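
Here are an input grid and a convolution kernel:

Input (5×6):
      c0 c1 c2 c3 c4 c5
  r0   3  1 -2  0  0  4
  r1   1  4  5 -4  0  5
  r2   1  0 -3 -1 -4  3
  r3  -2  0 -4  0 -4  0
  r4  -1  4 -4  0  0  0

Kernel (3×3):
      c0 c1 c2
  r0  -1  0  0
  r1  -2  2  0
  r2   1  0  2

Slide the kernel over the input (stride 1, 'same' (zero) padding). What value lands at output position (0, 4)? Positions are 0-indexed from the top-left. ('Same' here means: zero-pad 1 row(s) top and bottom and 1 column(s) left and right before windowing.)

The receptive field on the zero-padded input at this output position is [0 0 0 / 0 0 4 / -4 0 5]. Elementwise product with the kernel and sum: 0·-1 + 0·-2 + 0·2 + -4·1 + 5·2.

6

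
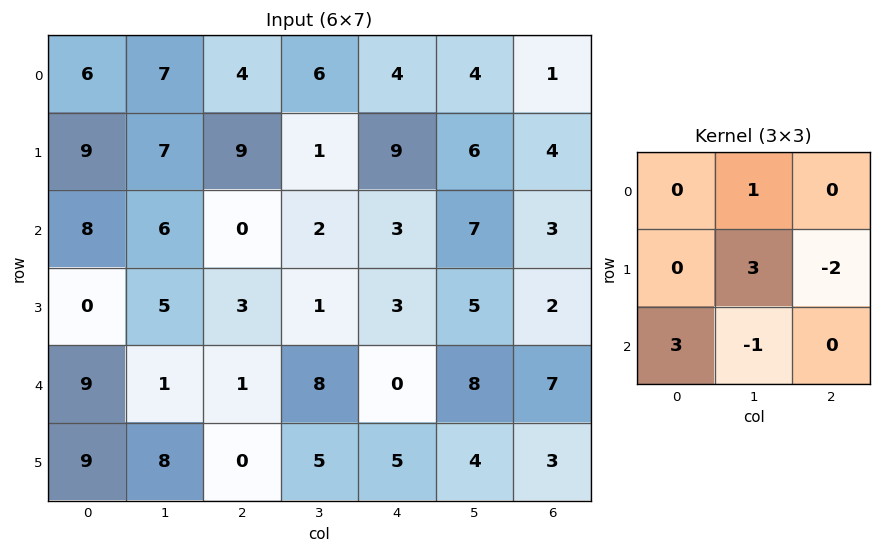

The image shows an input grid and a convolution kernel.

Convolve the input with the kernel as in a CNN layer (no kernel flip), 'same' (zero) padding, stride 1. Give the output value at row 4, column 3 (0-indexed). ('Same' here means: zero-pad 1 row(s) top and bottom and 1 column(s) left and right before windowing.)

The receptive field on the zero-padded input at this output position is [3 1 3 / 1 8 0 / 0 5 5]. Elementwise product with the kernel and sum: 1·1 + 8·3 + 0·-2 + 0·3 + 5·-1.

20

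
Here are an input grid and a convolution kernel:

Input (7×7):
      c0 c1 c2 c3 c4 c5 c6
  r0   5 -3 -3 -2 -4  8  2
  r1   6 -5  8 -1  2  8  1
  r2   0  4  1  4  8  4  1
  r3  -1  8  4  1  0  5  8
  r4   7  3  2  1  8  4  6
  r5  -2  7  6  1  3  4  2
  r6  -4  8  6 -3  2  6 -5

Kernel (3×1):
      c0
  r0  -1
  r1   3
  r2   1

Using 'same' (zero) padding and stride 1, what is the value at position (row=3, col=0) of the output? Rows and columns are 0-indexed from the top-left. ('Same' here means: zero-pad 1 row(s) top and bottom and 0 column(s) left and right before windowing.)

The receptive field on the zero-padded input at this output position is [0 / -1 / 7]. Elementwise product with the kernel and sum: 0·-1 + -1·3 + 7·1.

4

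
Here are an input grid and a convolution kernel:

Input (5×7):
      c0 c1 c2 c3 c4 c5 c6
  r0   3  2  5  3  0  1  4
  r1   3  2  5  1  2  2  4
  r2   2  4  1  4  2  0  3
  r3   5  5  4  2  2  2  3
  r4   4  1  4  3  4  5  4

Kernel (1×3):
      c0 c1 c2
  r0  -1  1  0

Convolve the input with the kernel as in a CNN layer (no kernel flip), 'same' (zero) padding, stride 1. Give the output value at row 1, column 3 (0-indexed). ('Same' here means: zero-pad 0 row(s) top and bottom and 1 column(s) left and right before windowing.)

-4

The receptive field on the zero-padded input at this output position is [5 1 2]. Elementwise product with the kernel and sum: 5·-1 + 1·1.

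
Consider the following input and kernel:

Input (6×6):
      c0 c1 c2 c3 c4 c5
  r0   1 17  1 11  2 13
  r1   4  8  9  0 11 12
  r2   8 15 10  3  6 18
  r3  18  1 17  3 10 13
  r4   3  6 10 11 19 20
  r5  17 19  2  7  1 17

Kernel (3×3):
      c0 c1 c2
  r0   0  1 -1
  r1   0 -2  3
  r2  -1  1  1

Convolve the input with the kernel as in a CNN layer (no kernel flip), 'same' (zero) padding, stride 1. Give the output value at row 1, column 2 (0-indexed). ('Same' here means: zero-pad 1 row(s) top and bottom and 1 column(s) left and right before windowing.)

-30

The receptive field on the zero-padded input at this output position is [17 1 11 / 8 9 0 / 15 10 3]. Elementwise product with the kernel and sum: 1·1 + 11·-1 + 9·-2 + 0·3 + 15·-1 + 10·1 + 3·1.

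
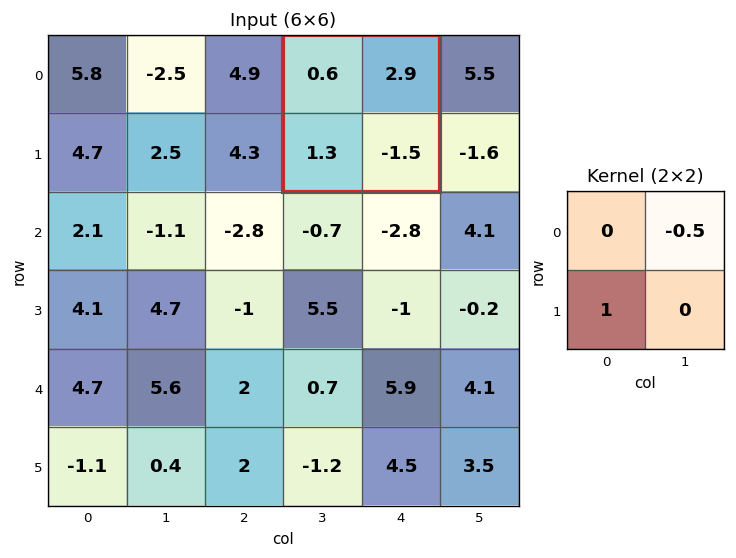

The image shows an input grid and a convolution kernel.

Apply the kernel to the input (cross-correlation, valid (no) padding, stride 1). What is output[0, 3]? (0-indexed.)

The receptive field on the input at this output position is [0.6 2.9 / 1.3 -1.5]. Elementwise product with the kernel and sum: 2.9·-0.5 + 1.3·1.

-0.15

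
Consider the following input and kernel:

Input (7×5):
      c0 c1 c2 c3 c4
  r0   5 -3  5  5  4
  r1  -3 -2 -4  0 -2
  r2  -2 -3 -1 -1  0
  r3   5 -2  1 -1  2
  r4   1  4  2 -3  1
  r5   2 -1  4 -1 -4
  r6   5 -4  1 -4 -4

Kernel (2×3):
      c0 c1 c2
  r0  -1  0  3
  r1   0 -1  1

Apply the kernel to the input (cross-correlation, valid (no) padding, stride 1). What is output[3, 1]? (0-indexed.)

-6

The receptive field on the input at this output position is [-2 1 -1 / 4 2 -3]. Elementwise product with the kernel and sum: -2·-1 + -1·3 + 2·-1 + -3·1.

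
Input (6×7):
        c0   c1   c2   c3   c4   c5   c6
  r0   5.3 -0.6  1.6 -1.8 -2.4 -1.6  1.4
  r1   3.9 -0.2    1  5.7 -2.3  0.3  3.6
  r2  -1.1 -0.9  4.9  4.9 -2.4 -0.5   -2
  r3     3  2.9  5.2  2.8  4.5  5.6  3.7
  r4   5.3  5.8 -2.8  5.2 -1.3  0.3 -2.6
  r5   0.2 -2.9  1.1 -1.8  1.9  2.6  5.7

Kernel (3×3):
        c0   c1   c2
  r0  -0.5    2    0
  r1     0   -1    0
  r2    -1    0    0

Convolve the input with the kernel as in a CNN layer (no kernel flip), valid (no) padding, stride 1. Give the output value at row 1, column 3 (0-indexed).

The receptive field on the input at this output position is [5.7 -2.3 0.3 / 4.9 -2.4 -0.5 / 2.8 4.5 5.6]. Elementwise product with the kernel and sum: 5.7·-0.5 + -2.3·2 + -2.4·-1 + 2.8·-1.

-7.85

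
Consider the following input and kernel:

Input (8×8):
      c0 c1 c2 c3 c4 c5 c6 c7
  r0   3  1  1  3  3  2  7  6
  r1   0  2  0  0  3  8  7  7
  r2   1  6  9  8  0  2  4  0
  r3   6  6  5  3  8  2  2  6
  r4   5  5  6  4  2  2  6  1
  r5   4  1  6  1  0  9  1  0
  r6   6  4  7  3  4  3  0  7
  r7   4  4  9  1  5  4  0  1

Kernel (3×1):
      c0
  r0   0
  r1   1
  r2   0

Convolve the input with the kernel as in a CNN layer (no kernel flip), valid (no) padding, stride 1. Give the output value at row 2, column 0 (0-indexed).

6

The receptive field on the input at this output position is [1 / 6 / 5]. Elementwise product with the kernel and sum: 6·1.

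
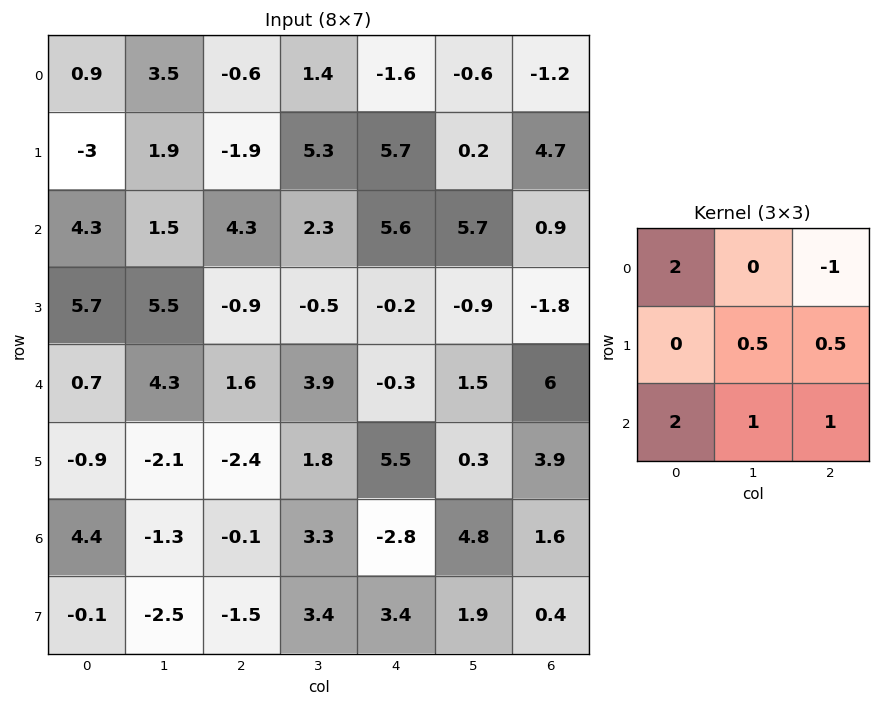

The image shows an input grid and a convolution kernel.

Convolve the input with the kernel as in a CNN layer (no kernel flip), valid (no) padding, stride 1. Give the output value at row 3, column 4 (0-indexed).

20.35

The receptive field on the input at this output position is [-0.2 -0.9 -1.8 / -0.3 1.5 6 / 5.5 0.3 3.9]. Elementwise product with the kernel and sum: -0.2·2 + -1.8·-1 + 1.5·0.5 + 6·0.5 + 5.5·2 + 0.3·1 + 3.9·1.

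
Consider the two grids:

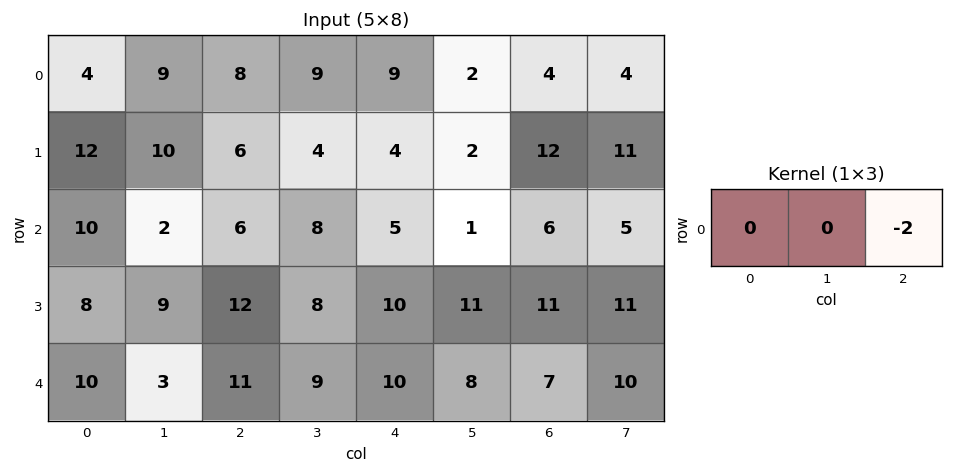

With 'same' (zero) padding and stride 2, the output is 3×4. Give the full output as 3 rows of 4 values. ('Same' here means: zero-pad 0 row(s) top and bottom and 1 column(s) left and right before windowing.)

-18 -18 -4 -8
-4 -16 -2 -10
-6 -18 -16 -20

Output[0,0]: The receptive field on the zero-padded input at this output position is [0 4 9]. Elementwise product with the kernel and sum: 9·-2.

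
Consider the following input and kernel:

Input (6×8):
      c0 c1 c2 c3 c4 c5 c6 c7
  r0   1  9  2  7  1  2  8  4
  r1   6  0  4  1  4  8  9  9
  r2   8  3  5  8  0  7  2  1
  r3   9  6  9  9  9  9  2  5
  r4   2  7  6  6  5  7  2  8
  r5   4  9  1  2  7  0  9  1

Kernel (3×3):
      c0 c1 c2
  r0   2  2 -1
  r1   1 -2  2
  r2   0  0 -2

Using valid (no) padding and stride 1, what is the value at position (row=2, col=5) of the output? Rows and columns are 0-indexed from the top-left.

16

The receptive field on the input at this output position is [7 2 1 / 9 2 5 / 7 2 8]. Elementwise product with the kernel and sum: 7·2 + 2·2 + 1·-1 + 9·1 + 2·-2 + 5·2 + 8·-2.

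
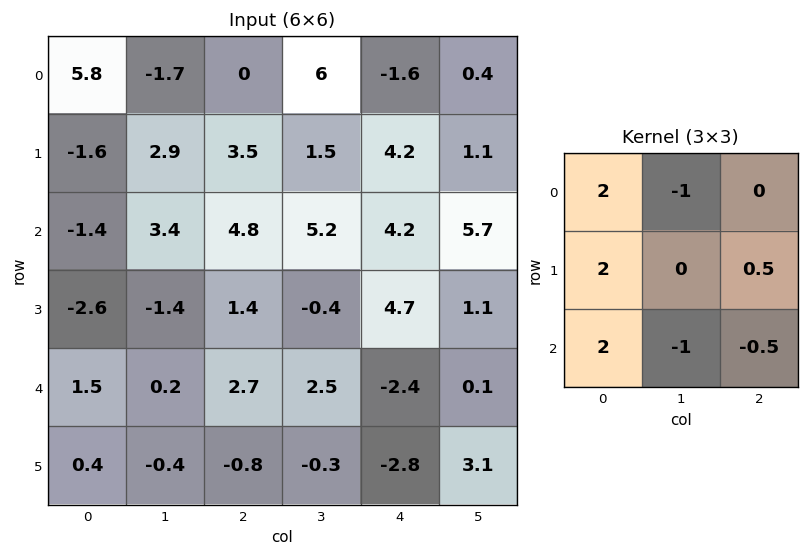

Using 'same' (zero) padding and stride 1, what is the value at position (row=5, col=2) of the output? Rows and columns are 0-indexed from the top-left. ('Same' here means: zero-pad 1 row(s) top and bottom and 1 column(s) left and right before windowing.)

-3.25

The receptive field on the zero-padded input at this output position is [0.2 2.7 2.5 / -0.4 -0.8 -0.3 / 0 0 0]. Elementwise product with the kernel and sum: 0.2·2 + 2.7·-1 + -0.4·2 + -0.3·0.5 + 0·2 + 0·-1 + 0·-0.5.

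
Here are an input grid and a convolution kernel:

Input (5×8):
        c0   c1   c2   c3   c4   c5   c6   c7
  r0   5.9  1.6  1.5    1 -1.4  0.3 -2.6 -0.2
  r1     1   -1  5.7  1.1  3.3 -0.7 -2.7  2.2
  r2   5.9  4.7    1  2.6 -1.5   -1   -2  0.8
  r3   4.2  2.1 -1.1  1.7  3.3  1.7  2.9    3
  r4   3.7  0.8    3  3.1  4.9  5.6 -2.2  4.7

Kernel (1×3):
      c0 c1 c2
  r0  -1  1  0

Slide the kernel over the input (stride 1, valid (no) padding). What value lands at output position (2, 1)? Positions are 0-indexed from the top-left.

-3.7

The receptive field on the input at this output position is [4.7 1 2.6]. Elementwise product with the kernel and sum: 4.7·-1 + 1·1.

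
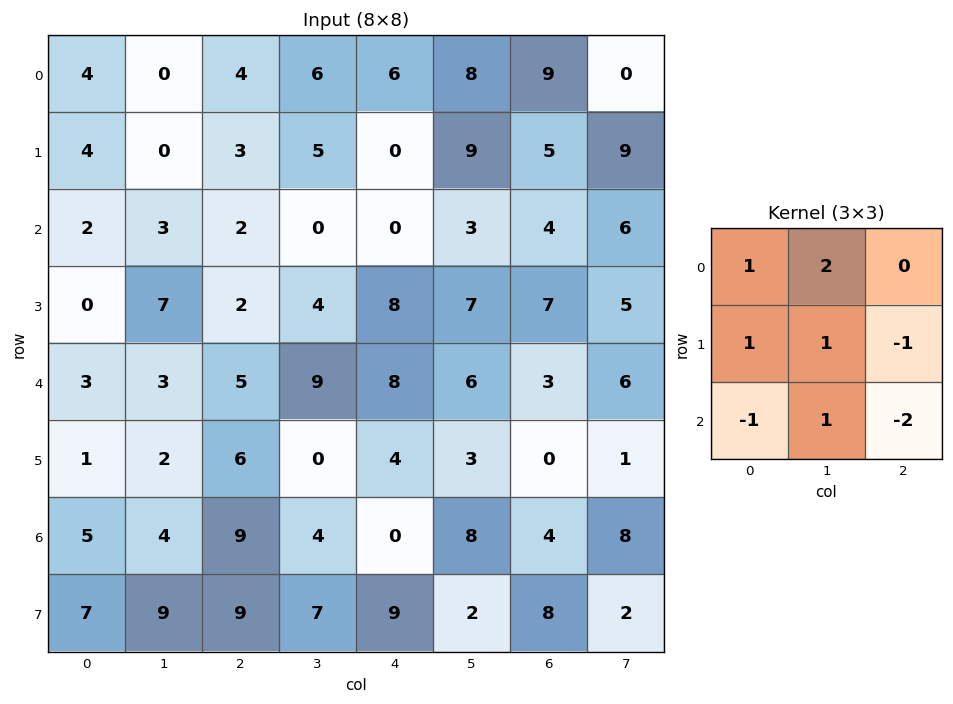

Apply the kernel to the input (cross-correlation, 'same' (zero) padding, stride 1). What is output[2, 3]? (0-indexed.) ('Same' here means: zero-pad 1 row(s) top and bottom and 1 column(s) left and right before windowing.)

1

The receptive field on the zero-padded input at this output position is [3 5 0 / 2 0 0 / 2 4 8]. Elementwise product with the kernel and sum: 3·1 + 5·2 + 2·1 + 0·1 + 0·-1 + 2·-1 + 4·1 + 8·-2.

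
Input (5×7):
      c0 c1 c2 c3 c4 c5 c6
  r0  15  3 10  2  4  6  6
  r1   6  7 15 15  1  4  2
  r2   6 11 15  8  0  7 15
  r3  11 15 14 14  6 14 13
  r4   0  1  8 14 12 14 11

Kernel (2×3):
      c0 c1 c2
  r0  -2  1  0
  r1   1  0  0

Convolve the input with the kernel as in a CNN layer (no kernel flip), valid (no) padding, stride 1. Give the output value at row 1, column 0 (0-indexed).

1

The receptive field on the input at this output position is [6 7 15 / 6 11 15]. Elementwise product with the kernel and sum: 6·-2 + 7·1 + 6·1.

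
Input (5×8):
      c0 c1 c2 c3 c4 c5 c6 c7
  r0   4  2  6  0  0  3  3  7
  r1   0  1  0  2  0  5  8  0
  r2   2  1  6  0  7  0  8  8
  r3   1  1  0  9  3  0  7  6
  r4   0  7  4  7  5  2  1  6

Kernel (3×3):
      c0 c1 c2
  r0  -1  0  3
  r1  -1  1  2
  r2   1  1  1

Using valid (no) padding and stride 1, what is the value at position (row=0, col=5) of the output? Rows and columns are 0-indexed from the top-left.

37

The receptive field on the input at this output position is [3 3 7 / 5 8 0 / 0 8 8]. Elementwise product with the kernel and sum: 3·-1 + 7·3 + 5·-1 + 8·1 + 0·2 + 0·1 + 8·1 + 8·1.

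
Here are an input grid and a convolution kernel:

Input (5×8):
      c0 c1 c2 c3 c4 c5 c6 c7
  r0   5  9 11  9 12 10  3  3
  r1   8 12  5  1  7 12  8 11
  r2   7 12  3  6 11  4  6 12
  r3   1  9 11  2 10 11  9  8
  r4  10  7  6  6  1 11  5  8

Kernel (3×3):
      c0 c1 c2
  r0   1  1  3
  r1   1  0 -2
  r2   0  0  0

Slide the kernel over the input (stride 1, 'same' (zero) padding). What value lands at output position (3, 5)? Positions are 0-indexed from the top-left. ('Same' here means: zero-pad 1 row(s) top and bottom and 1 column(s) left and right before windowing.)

25

The receptive field on the zero-padded input at this output position is [11 4 6 / 10 11 9 / 1 11 5]. Elementwise product with the kernel and sum: 11·1 + 4·1 + 6·3 + 10·1 + 9·-2.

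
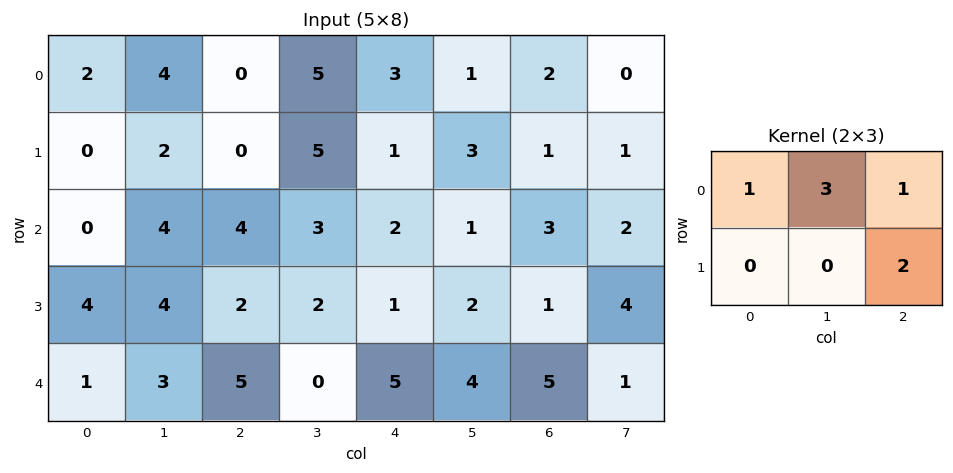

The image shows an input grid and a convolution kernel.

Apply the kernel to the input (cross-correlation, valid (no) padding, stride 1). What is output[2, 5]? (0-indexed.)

The receptive field on the input at this output position is [1 3 2 / 2 1 4]. Elementwise product with the kernel and sum: 1·1 + 3·3 + 2·1 + 4·2.

20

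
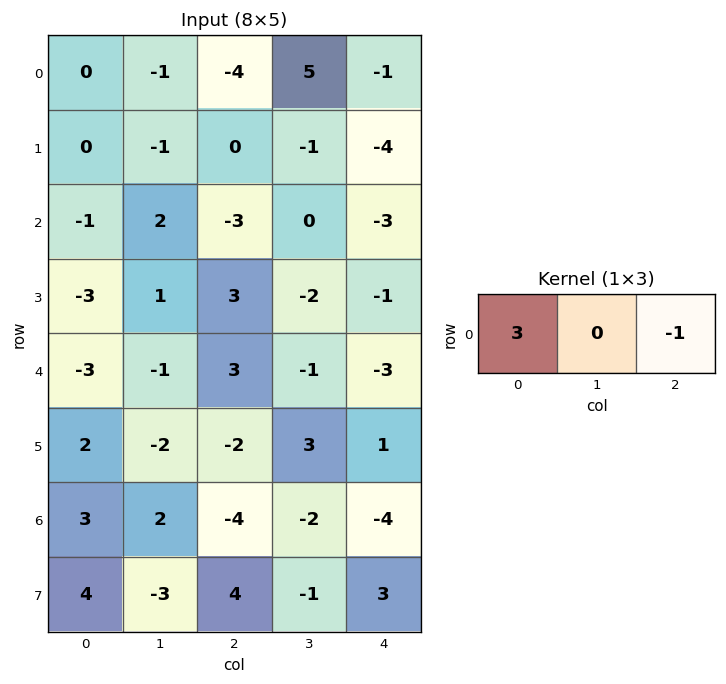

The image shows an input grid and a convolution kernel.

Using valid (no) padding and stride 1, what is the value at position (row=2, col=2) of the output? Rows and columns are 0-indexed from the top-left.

The receptive field on the input at this output position is [-3 0 -3]. Elementwise product with the kernel and sum: -3·3 + -3·-1.

-6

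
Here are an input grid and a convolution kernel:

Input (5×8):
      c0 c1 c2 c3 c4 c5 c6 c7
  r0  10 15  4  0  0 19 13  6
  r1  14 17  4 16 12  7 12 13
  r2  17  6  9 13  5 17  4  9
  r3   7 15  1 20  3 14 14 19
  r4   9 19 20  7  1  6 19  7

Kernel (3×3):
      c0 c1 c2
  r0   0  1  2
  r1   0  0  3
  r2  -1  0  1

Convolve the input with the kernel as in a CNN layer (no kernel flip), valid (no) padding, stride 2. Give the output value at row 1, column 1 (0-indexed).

The receptive field on the input at this output position is [9 13 5 / 1 20 3 / 20 7 1]. Elementwise product with the kernel and sum: 13·1 + 5·2 + 3·3 + 20·-1 + 1·1.

13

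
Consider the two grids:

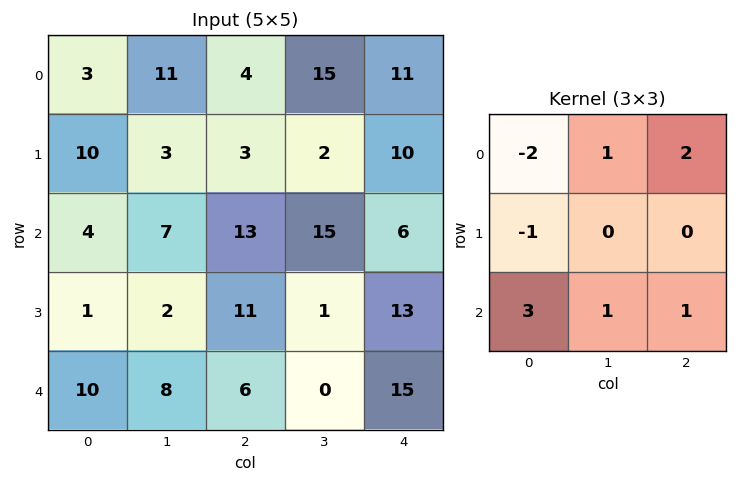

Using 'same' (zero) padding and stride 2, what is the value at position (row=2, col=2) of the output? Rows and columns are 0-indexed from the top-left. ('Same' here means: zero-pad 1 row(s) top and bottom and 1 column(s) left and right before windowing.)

The receptive field on the zero-padded input at this output position is [1 13 0 / 0 15 0 / 0 0 0]. Elementwise product with the kernel and sum: 1·-2 + 13·1 + 0·2 + 0·-1 + 0·3 + 0·1 + 0·1.

11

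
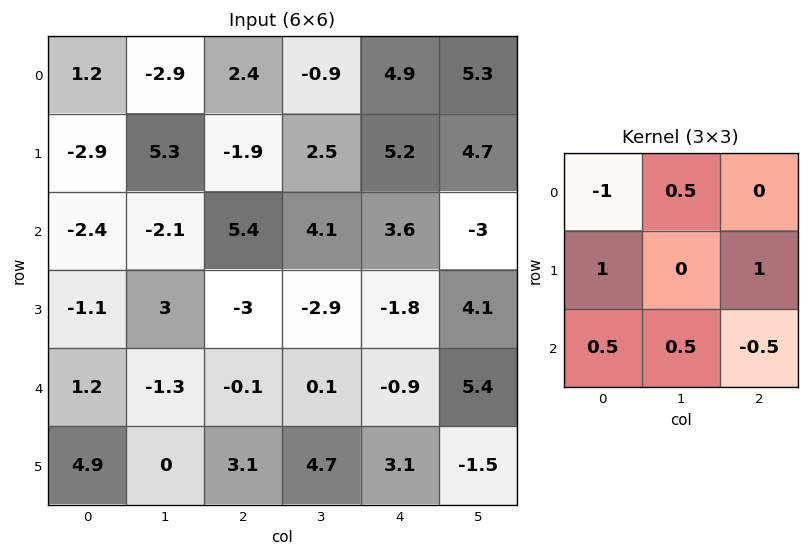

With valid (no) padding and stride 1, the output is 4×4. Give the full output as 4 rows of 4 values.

-12.4 11.5 3.4 15.9
11 -2.8 10.1 -3.2
-2.75 4.15 -7.7 -4.2
4.6 -6.5 2.9 12.15

Output[0,0]: The receptive field on the input at this output position is [1.2 -2.9 2.4 / -2.9 5.3 -1.9 / -2.4 -2.1 5.4]. Elementwise product with the kernel and sum: 1.2·-1 + -2.9·0.5 + -2.9·1 + -1.9·1 + -2.4·0.5 + -2.1·0.5 + 5.4·-0.5.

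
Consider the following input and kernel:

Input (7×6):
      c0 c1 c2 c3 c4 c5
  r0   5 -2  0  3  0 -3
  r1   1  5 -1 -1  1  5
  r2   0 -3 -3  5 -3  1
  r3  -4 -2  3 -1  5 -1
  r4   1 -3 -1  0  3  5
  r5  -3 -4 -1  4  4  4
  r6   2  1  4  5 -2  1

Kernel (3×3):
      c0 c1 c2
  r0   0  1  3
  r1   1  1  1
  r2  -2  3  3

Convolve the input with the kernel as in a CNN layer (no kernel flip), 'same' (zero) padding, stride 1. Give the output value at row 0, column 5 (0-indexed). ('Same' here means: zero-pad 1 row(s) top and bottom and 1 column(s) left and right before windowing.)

10

The receptive field on the zero-padded input at this output position is [0 0 0 / 0 -3 0 / 1 5 0]. Elementwise product with the kernel and sum: 0·1 + 0·3 + 0·1 + -3·1 + 0·1 + 1·-2 + 5·3 + 0·3.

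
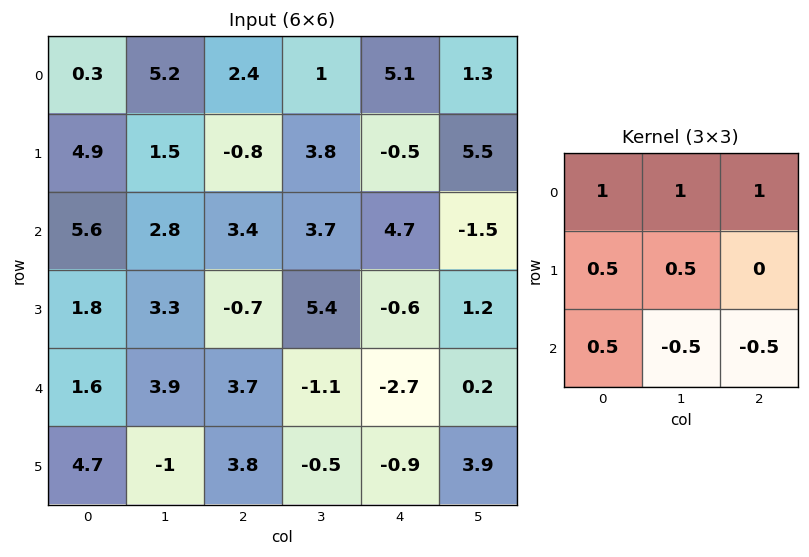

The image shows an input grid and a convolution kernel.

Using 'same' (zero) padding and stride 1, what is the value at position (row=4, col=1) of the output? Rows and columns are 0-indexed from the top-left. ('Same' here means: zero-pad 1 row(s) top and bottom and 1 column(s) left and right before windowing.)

The receptive field on the zero-padded input at this output position is [1.8 3.3 -0.7 / 1.6 3.9 3.7 / 4.7 -1 3.8]. Elementwise product with the kernel and sum: 1.8·1 + 3.3·1 + -0.7·1 + 1.6·0.5 + 3.9·0.5 + 4.7·0.5 + -1·-0.5 + 3.8·-0.5.

8.1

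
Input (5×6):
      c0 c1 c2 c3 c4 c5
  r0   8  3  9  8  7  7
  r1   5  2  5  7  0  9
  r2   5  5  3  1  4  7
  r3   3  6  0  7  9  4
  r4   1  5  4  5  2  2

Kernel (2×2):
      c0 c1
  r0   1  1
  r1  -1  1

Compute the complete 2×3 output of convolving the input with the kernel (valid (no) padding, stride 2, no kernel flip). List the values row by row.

8 19 23
13 11 6

Output[0,0]: The receptive field on the input at this output position is [8 3 / 5 2]. Elementwise product with the kernel and sum: 8·1 + 3·1 + 5·-1 + 2·1.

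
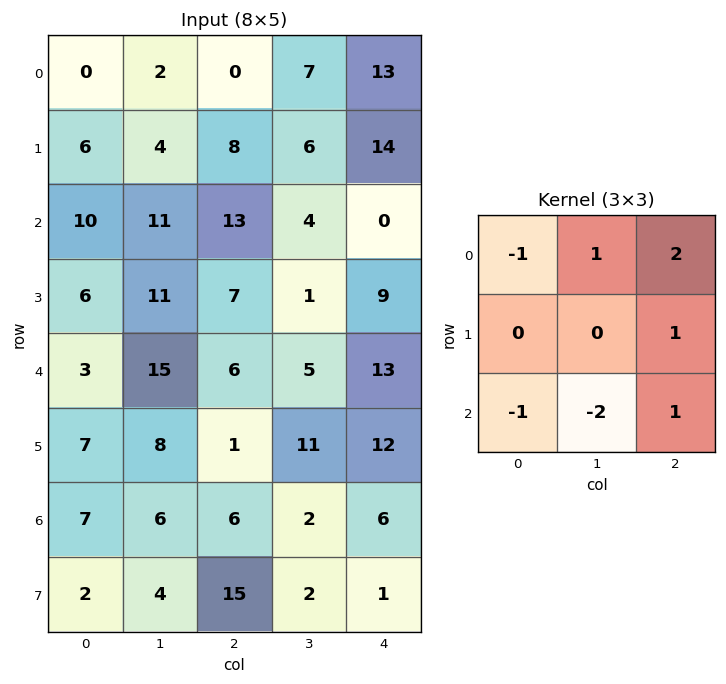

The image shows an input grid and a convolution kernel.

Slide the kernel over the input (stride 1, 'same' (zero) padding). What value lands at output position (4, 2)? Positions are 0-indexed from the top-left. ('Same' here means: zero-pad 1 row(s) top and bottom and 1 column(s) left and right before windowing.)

4

The receptive field on the zero-padded input at this output position is [11 7 1 / 15 6 5 / 8 1 11]. Elementwise product with the kernel and sum: 11·-1 + 7·1 + 1·2 + 5·1 + 8·-1 + 1·-2 + 11·1.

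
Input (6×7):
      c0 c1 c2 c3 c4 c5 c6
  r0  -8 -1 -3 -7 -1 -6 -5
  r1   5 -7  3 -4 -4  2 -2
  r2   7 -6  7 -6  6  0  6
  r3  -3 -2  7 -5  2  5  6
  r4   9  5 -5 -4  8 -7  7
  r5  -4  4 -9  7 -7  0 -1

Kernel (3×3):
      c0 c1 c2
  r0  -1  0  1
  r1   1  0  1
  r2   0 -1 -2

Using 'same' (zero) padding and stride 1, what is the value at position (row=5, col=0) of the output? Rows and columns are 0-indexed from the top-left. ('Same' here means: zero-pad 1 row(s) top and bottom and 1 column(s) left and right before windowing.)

The receptive field on the zero-padded input at this output position is [0 9 5 / 0 -4 4 / 0 0 0]. Elementwise product with the kernel and sum: 0·-1 + 5·1 + 0·1 + 4·1 + 0·-1 + 0·-2.

9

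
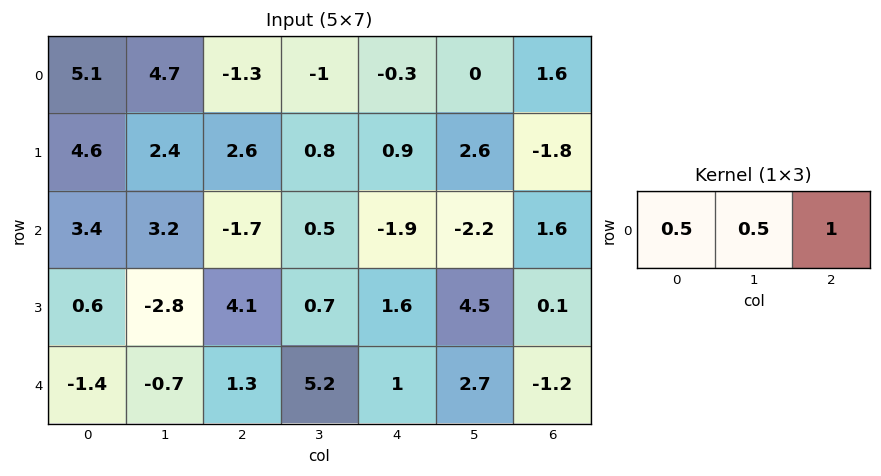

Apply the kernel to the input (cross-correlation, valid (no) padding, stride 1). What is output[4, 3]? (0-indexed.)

5.8

The receptive field on the input at this output position is [5.2 1 2.7]. Elementwise product with the kernel and sum: 5.2·0.5 + 1·0.5 + 2.7·1.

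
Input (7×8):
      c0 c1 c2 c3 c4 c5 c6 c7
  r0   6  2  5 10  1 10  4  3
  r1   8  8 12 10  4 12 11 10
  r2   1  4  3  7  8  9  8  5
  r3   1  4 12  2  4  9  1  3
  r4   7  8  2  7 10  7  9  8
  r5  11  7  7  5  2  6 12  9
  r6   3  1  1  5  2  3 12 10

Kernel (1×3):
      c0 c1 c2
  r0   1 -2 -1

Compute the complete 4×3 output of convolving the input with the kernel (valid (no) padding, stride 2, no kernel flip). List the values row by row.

-3 -16 -23
-10 -19 -18
-11 -22 -13
0 -11 -16

Output[0,0]: The receptive field on the input at this output position is [6 2 5]. Elementwise product with the kernel and sum: 6·1 + 2·-2 + 5·-1.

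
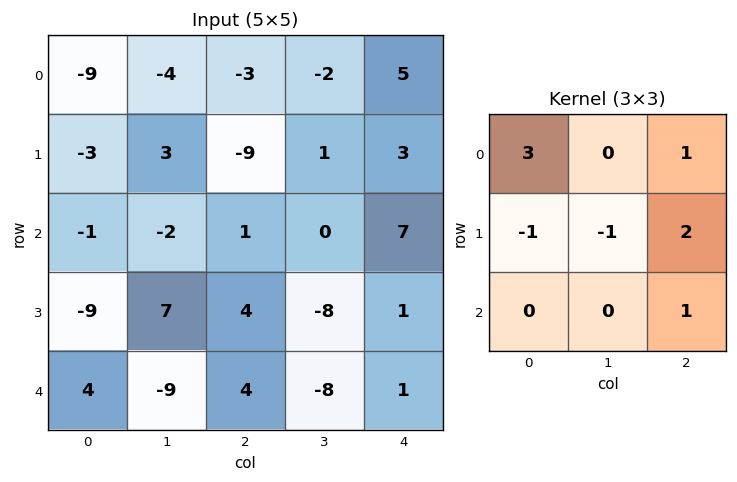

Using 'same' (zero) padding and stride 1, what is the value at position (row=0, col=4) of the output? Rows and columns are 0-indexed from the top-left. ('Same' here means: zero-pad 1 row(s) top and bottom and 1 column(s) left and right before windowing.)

-3

The receptive field on the zero-padded input at this output position is [0 0 0 / -2 5 0 / 1 3 0]. Elementwise product with the kernel and sum: 0·3 + 0·1 + -2·-1 + 5·-1 + 0·2 + 0·1.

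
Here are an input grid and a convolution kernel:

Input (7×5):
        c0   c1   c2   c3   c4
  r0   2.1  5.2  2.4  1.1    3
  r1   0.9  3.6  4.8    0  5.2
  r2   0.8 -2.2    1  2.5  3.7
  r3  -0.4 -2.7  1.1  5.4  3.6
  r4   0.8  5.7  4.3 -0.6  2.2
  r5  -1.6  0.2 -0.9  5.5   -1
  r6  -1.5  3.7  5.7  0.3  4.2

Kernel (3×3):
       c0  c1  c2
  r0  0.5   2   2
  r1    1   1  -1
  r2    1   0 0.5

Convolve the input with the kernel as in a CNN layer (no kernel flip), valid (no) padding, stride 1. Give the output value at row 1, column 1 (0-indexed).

7.7

The receptive field on the input at this output position is [3.6 4.8 0 / -2.2 1 2.5 / -2.7 1.1 5.4]. Elementwise product with the kernel and sum: 3.6·0.5 + 4.8·2 + 0·2 + -2.2·1 + 1·1 + 2.5·-1 + -2.7·1 + 5.4·0.5.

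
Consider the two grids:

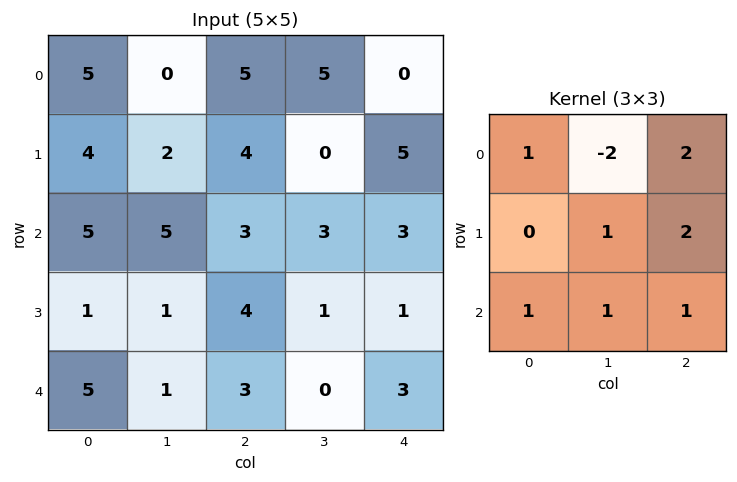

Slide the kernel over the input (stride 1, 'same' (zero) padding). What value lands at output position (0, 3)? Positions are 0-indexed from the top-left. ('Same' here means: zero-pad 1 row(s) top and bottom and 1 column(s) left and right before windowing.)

14

The receptive field on the zero-padded input at this output position is [0 0 0 / 5 5 0 / 4 0 5]. Elementwise product with the kernel and sum: 0·1 + 0·-2 + 0·2 + 5·1 + 0·2 + 4·1 + 0·1 + 5·1.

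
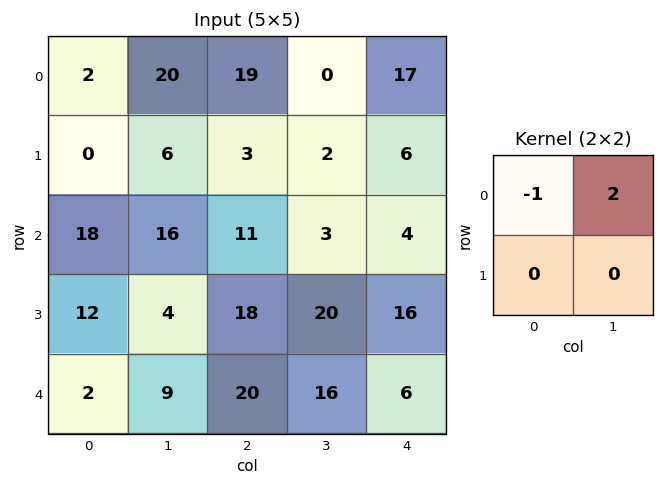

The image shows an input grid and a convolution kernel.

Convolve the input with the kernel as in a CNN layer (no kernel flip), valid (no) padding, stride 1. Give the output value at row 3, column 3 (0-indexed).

12

The receptive field on the input at this output position is [20 16 / 16 6]. Elementwise product with the kernel and sum: 20·-1 + 16·2.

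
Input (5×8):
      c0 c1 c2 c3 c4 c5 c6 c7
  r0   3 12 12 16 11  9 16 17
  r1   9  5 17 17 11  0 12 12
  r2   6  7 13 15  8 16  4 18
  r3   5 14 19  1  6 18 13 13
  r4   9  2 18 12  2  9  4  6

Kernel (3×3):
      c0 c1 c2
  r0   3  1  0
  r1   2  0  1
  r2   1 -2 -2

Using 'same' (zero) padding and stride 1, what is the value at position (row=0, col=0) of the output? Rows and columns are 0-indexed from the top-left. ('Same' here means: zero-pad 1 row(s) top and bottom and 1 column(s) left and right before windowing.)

-16

The receptive field on the zero-padded input at this output position is [0 0 0 / 0 3 12 / 0 9 5]. Elementwise product with the kernel and sum: 0·3 + 0·1 + 0·2 + 12·1 + 0·1 + 9·-2 + 5·-2.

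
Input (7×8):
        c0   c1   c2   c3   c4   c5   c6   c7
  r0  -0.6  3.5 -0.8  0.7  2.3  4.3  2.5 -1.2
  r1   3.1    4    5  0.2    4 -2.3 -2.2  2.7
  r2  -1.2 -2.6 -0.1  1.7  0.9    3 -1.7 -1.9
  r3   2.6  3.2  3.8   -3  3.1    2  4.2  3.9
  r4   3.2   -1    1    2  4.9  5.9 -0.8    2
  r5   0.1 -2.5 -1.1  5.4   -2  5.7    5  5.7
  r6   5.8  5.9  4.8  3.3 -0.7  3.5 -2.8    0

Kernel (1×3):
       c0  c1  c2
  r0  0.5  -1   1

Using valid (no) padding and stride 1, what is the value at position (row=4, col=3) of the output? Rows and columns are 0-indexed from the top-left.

2

The receptive field on the input at this output position is [2 4.9 5.9]. Elementwise product with the kernel and sum: 2·0.5 + 4.9·-1 + 5.9·1.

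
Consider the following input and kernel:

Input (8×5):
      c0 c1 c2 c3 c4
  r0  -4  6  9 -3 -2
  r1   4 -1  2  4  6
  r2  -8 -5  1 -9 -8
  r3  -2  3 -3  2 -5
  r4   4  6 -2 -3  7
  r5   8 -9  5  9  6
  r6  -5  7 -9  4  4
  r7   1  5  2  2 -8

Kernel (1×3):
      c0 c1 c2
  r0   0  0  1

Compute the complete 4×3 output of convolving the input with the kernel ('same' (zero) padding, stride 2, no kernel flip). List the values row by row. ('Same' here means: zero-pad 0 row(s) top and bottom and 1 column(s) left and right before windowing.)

Output[0,0]: The receptive field on the zero-padded input at this output position is [0 -4 6]. Elementwise product with the kernel and sum: 6·1.

6 -3 0
-5 -9 0
6 -3 0
7 4 0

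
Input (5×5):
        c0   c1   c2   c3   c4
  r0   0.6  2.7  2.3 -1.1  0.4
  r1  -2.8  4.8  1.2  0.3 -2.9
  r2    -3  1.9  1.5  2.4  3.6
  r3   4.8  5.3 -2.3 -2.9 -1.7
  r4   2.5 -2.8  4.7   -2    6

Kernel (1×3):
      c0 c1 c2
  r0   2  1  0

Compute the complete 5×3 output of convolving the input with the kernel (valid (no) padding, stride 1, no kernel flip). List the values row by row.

Output[0,0]: The receptive field on the input at this output position is [0.6 2.7 2.3]. Elementwise product with the kernel and sum: 0.6·2 + 2.7·1.

3.9 7.7 3.5
-0.8 10.8 2.7
-4.1 5.3 5.4
14.9 8.3 -7.5
2.2 -0.9 7.4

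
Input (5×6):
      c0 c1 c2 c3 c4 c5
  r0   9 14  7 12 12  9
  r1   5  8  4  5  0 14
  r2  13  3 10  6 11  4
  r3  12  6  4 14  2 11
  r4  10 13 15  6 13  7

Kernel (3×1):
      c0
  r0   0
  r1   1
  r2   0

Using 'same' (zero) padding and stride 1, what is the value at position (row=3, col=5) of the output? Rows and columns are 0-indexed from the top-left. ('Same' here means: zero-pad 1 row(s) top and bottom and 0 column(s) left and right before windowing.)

11

The receptive field on the zero-padded input at this output position is [4 / 11 / 7]. Elementwise product with the kernel and sum: 11·1.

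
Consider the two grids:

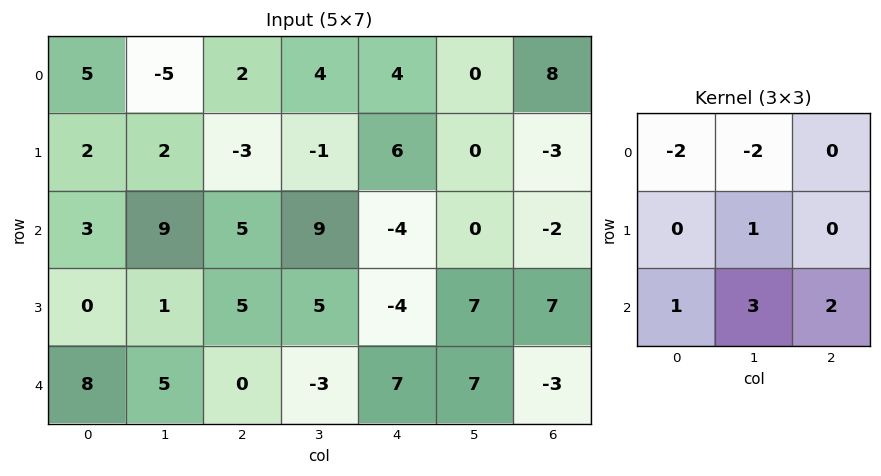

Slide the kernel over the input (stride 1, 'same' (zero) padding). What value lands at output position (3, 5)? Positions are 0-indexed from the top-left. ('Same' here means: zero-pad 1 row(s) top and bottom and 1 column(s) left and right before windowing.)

The receptive field on the zero-padded input at this output position is [-4 0 -2 / -4 7 7 / 7 7 -3]. Elementwise product with the kernel and sum: -4·-2 + 0·-2 + 7·1 + 7·1 + 7·3 + -3·2.

37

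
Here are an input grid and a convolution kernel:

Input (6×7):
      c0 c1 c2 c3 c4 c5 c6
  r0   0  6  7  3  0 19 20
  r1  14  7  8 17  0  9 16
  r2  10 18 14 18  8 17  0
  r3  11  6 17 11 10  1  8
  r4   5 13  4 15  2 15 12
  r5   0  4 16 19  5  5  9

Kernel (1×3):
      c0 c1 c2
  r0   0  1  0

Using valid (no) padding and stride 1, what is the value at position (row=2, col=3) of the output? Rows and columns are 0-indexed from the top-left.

The receptive field on the input at this output position is [18 8 17]. Elementwise product with the kernel and sum: 8·1.

8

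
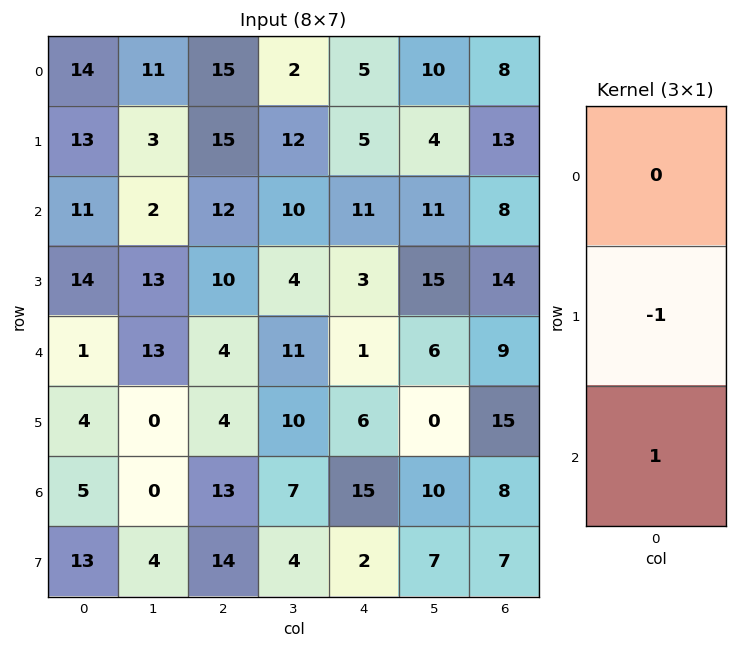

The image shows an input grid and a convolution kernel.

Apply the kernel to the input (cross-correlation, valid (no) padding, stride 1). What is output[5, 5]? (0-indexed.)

The receptive field on the input at this output position is [0 / 10 / 7]. Elementwise product with the kernel and sum: 10·-1 + 7·1.

-3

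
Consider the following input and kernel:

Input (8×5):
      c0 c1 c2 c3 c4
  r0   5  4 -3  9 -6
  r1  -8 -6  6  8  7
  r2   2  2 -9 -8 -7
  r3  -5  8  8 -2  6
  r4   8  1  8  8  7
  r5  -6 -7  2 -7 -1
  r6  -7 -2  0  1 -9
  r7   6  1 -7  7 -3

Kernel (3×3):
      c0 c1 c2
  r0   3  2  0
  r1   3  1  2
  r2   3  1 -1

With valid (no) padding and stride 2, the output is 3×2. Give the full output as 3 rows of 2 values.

Output[0,0]: The receptive field on the input at this output position is [5 4 -3 / -8 -6 6 / 2 2 -9]. Elementwise product with the kernel and sum: 5·3 + 4·2 + -8·3 + -6·1 + 6·2 + 2·3 + 2·1 + -9·-1.
Output[0,1]: The receptive field on the input at this output position is [-3 9 -6 / 6 8 7 / -9 -8 -7]. Elementwise product with the kernel and sum: -3·3 + 9·2 + 6·3 + 8·1 + 7·2 + -9·3 + -8·1 + -7·-1.

22 21
36 16
-18 47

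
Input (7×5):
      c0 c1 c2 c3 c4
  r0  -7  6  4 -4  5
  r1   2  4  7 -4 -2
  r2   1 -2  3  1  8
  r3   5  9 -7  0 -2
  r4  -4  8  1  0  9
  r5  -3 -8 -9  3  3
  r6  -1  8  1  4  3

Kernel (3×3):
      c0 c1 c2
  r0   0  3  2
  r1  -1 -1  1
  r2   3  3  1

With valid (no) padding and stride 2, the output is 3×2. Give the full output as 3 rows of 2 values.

Output[0,0]: The receptive field on the input at this output position is [-7 6 4 / 2 4 7 / 1 -2 3]. Elementwise product with the kernel and sum: 6·3 + 4·2 + 2·-1 + 4·-1 + 7·1 + 1·3 + -2·3 + 3·1.

27 13
-8 36
50 45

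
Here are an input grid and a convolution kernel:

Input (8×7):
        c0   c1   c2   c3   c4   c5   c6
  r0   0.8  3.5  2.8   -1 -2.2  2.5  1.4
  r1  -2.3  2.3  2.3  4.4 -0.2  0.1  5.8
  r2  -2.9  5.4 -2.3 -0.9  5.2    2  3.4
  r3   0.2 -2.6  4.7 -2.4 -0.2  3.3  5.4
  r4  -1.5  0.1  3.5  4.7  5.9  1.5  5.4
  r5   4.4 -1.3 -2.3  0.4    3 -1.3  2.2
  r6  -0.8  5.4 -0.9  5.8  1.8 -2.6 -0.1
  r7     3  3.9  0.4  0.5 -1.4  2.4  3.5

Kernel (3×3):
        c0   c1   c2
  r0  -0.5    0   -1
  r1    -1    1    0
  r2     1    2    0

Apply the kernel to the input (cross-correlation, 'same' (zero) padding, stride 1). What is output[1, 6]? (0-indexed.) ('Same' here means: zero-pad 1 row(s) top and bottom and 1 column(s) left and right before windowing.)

13.25

The receptive field on the zero-padded input at this output position is [2.5 1.4 0 / 0.1 5.8 0 / 2 3.4 0]. Elementwise product with the kernel and sum: 2.5·-0.5 + 0·-1 + 0.1·-1 + 5.8·1 + 2·1 + 3.4·2.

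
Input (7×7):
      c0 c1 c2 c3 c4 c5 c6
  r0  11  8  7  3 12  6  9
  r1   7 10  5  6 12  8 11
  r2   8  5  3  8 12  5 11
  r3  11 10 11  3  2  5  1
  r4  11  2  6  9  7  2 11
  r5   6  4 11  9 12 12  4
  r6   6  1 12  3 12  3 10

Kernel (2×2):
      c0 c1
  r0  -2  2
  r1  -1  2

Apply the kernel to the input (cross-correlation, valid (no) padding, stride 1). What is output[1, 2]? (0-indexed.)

The receptive field on the input at this output position is [5 6 / 3 8]. Elementwise product with the kernel and sum: 5·-2 + 6·2 + 3·-1 + 8·2.

15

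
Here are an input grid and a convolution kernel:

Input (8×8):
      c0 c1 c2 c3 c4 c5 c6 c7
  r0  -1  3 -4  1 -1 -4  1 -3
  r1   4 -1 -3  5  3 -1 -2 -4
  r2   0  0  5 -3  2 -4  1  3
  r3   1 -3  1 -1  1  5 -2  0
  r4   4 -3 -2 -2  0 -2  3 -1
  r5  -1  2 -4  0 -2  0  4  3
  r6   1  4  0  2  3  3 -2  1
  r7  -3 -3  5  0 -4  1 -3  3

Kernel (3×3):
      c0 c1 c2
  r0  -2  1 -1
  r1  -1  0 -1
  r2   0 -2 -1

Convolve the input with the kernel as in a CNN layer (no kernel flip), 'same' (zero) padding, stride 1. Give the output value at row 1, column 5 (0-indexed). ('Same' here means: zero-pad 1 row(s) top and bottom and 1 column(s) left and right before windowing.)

3

The receptive field on the zero-padded input at this output position is [-1 -4 1 / 3 -1 -2 / 2 -4 1]. Elementwise product with the kernel and sum: -1·-2 + -4·1 + 1·-1 + 3·-1 + -2·-1 + -4·-2 + 1·-1.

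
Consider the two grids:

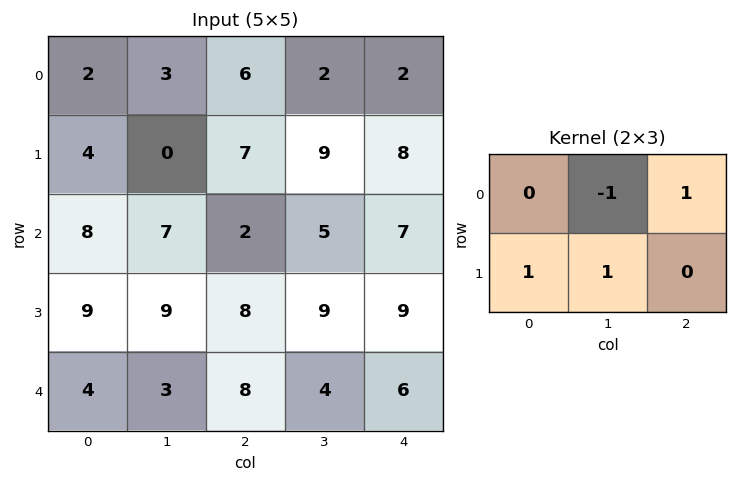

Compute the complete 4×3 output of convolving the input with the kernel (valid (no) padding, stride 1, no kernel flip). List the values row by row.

7 3 16
22 11 6
13 20 19
6 12 12

Output[0,0]: The receptive field on the input at this output position is [2 3 6 / 4 0 7]. Elementwise product with the kernel and sum: 3·-1 + 6·1 + 4·1 + 0·1.
Output[0,1]: The receptive field on the input at this output position is [3 6 2 / 0 7 9]. Elementwise product with the kernel and sum: 6·-1 + 2·1 + 0·1 + 7·1.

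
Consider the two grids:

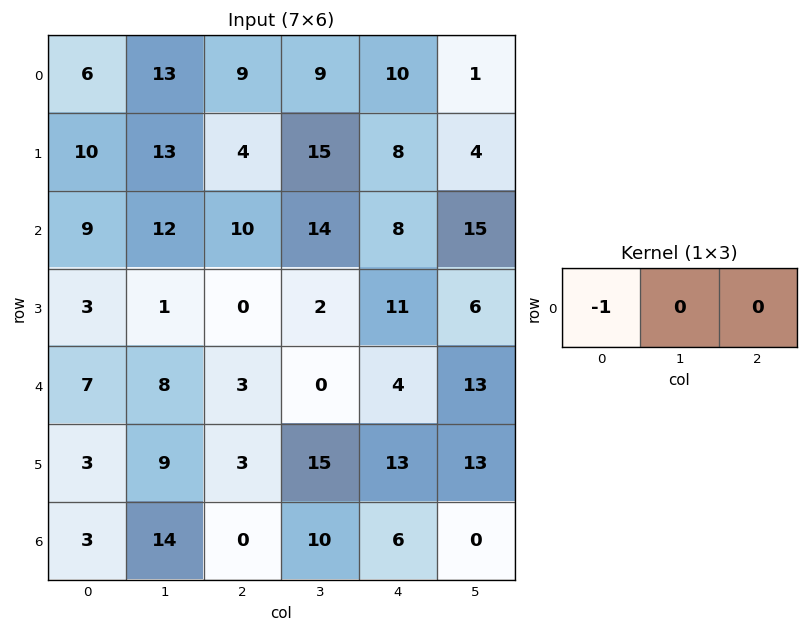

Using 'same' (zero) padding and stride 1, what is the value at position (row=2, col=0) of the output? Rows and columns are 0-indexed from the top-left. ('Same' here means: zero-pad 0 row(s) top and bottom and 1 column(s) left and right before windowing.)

The receptive field on the zero-padded input at this output position is [0 9 12]. Elementwise product with the kernel and sum: 0·-1.

0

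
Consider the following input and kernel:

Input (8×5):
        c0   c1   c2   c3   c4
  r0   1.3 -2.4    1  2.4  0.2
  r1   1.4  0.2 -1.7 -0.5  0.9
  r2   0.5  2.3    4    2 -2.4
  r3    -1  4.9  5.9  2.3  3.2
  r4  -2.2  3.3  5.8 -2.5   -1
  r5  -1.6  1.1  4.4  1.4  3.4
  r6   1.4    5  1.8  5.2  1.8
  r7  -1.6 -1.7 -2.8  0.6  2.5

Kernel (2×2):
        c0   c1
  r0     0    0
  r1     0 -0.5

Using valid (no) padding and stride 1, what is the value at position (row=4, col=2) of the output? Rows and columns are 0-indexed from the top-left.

-0.7

The receptive field on the input at this output position is [5.8 -2.5 / 4.4 1.4]. Elementwise product with the kernel and sum: 1.4·-0.5.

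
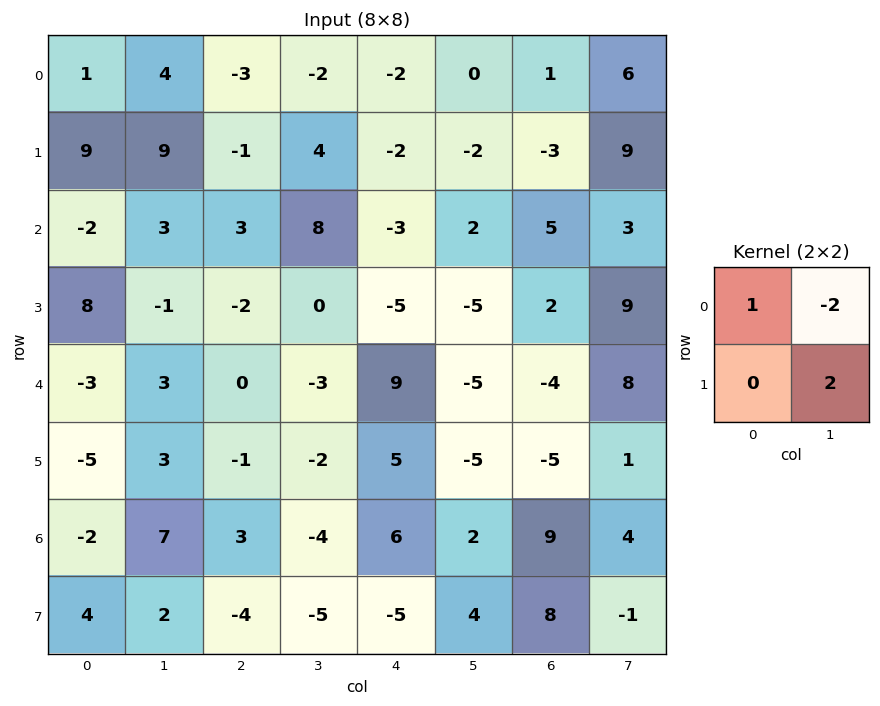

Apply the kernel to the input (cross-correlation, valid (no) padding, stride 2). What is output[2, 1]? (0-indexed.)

The receptive field on the input at this output position is [0 -3 / -1 -2]. Elementwise product with the kernel and sum: 0·1 + -3·-2 + -2·2.

2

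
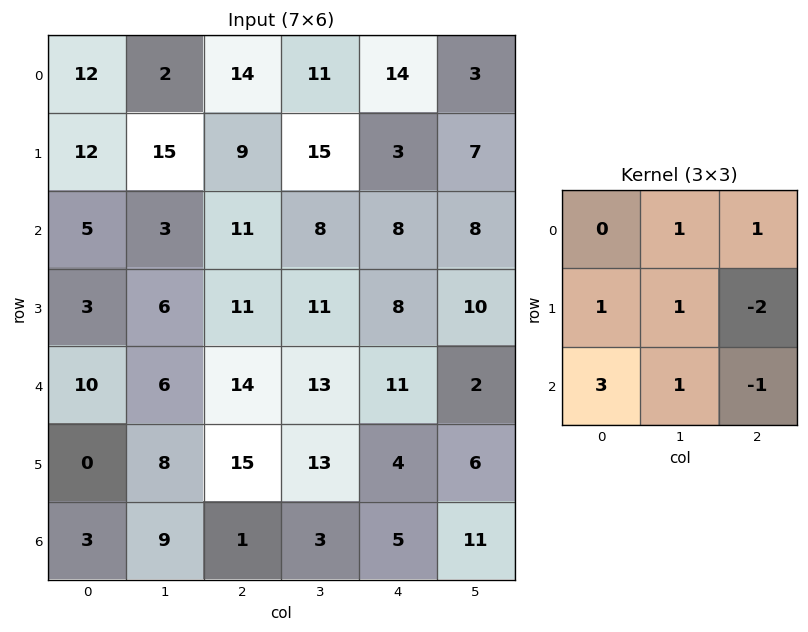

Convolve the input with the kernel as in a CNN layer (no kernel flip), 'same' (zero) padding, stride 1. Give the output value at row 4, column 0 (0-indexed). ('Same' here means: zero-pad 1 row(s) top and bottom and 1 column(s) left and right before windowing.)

The receptive field on the zero-padded input at this output position is [0 3 6 / 0 10 6 / 0 0 8]. Elementwise product with the kernel and sum: 3·1 + 6·1 + 0·1 + 10·1 + 6·-2 + 0·3 + 0·1 + 8·-1.

-1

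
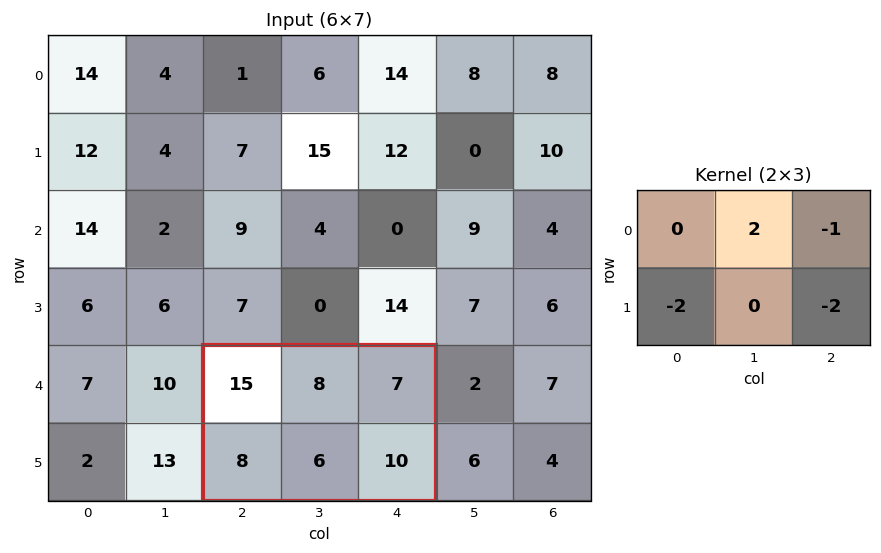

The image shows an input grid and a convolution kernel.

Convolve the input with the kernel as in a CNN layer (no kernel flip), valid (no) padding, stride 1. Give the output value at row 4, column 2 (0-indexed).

-27

The receptive field on the input at this output position is [15 8 7 / 8 6 10]. Elementwise product with the kernel and sum: 8·2 + 7·-1 + 8·-2 + 10·-2.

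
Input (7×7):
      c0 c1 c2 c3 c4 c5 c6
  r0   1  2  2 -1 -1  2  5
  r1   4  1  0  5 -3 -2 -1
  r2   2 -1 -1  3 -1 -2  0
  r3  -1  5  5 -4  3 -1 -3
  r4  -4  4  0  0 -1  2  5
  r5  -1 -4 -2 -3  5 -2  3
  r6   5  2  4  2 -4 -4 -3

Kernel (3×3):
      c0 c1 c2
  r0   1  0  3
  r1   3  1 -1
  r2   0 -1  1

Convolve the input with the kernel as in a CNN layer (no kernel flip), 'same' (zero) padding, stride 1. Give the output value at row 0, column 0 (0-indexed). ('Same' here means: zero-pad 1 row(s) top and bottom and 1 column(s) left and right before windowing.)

The receptive field on the zero-padded input at this output position is [0 0 0 / 0 1 2 / 0 4 1]. Elementwise product with the kernel and sum: 0·1 + 0·3 + 0·3 + 1·1 + 2·-1 + 4·-1 + 1·1.

-4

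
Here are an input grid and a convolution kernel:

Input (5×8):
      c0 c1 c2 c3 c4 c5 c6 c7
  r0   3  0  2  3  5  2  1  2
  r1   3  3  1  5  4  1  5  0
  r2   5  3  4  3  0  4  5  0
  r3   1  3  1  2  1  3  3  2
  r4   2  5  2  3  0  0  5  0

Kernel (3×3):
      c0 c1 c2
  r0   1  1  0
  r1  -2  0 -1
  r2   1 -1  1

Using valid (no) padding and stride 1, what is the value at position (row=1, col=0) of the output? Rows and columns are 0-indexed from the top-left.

The receptive field on the input at this output position is [3 3 1 / 5 3 4 / 1 3 1]. Elementwise product with the kernel and sum: 3·1 + 3·1 + 5·-2 + 4·-1 + 1·1 + 3·-1 + 1·1.

-9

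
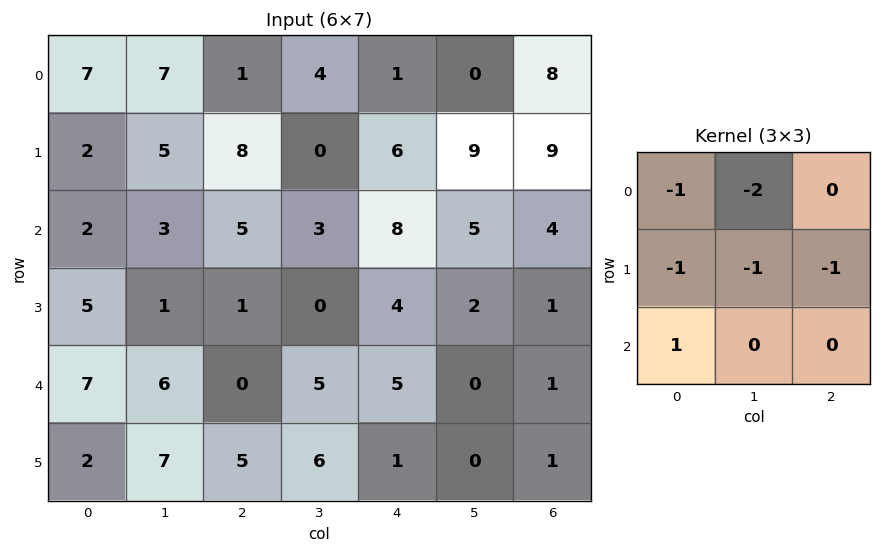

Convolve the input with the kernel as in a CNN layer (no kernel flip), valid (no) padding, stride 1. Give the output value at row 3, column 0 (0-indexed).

The receptive field on the input at this output position is [5 1 1 / 7 6 0 / 2 7 5]. Elementwise product with the kernel and sum: 5·-1 + 1·-2 + 7·-1 + 6·-1 + 0·-1 + 2·1.

-18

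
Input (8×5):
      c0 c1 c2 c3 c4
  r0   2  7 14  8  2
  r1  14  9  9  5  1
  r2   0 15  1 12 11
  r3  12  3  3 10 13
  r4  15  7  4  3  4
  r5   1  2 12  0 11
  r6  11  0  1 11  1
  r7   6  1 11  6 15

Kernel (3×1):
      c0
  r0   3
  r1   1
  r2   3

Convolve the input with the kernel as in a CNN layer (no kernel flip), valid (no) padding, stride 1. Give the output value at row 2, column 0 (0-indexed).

57

The receptive field on the input at this output position is [0 / 12 / 15]. Elementwise product with the kernel and sum: 0·3 + 12·1 + 15·3.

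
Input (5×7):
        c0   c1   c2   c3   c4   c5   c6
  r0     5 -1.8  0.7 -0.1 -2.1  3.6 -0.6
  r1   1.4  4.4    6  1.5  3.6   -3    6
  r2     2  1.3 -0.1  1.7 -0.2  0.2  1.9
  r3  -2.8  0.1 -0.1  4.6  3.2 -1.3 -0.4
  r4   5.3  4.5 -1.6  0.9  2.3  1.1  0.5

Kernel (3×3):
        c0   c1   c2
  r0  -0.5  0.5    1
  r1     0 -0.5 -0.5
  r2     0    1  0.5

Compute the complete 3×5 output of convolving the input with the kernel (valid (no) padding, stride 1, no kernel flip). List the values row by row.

-6.65 -1.85 -3.45 2.2 1.9
6.95 3.7 6.8 0.6 0.15
3.25 -2.4 -1.15 1.15 4.3

Output[0,0]: The receptive field on the input at this output position is [5 -1.8 0.7 / 1.4 4.4 6 / 2 1.3 -0.1]. Elementwise product with the kernel and sum: 5·-0.5 + -1.8·0.5 + 0.7·1 + 4.4·-0.5 + 6·-0.5 + 1.3·1 + -0.1·0.5.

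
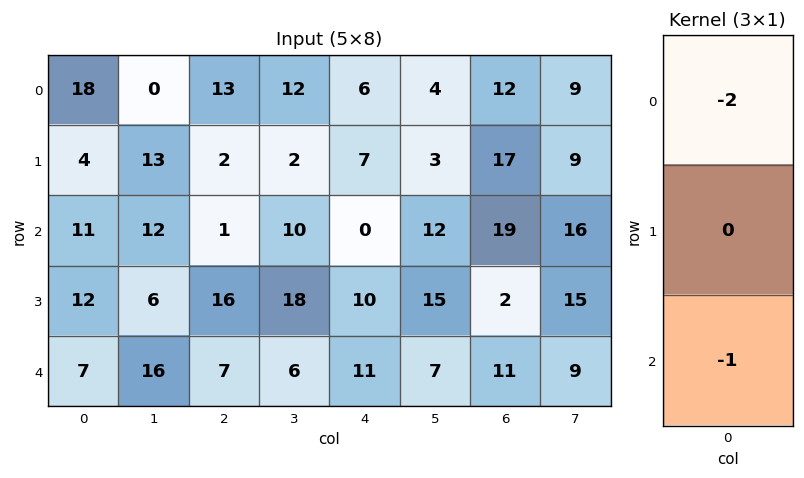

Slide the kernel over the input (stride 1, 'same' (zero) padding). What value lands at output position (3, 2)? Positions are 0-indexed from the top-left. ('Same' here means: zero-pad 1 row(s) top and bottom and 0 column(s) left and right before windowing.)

The receptive field on the zero-padded input at this output position is [1 / 16 / 7]. Elementwise product with the kernel and sum: 1·-2 + 7·-1.

-9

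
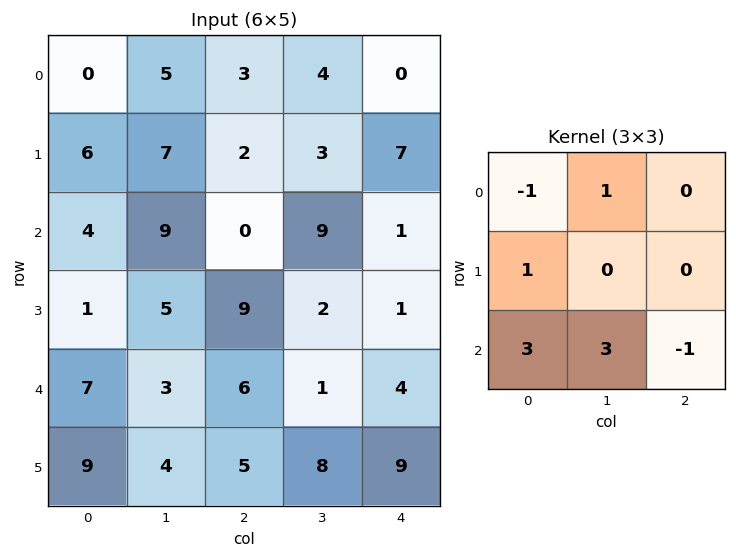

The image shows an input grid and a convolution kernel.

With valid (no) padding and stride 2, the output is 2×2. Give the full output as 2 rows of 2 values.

50 29
30 35

Output[0,0]: The receptive field on the input at this output position is [0 5 3 / 6 7 2 / 4 9 0]. Elementwise product with the kernel and sum: 0·-1 + 5·1 + 6·1 + 4·3 + 9·3 + 0·-1.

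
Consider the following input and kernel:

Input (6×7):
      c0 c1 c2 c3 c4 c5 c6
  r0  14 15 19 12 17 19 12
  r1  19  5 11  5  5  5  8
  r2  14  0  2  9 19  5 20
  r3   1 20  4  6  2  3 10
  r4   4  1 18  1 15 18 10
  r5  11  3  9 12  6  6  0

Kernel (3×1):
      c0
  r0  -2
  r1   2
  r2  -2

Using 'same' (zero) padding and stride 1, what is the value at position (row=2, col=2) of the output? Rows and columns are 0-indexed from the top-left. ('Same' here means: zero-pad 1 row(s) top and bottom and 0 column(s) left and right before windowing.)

The receptive field on the zero-padded input at this output position is [11 / 2 / 4]. Elementwise product with the kernel and sum: 11·-2 + 2·2 + 4·-2.

-26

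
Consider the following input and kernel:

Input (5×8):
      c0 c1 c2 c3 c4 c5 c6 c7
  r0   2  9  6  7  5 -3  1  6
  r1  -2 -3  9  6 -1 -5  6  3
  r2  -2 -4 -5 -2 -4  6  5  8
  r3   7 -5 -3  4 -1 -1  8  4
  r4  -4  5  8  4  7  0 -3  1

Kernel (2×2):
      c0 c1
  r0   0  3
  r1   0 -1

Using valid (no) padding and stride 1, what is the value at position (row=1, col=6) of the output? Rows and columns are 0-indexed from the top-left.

The receptive field on the input at this output position is [6 3 / 5 8]. Elementwise product with the kernel and sum: 3·3 + 8·-1.

1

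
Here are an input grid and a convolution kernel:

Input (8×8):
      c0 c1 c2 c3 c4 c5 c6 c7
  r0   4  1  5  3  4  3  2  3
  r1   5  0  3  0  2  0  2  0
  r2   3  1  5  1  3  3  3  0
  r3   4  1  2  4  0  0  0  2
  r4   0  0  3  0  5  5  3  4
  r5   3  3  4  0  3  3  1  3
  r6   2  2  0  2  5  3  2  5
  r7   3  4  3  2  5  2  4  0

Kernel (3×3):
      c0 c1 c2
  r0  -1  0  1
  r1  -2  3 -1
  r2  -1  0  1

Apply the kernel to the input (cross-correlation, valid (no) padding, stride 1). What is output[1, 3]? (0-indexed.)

The receptive field on the input at this output position is [0 2 0 / 1 3 3 / 4 0 0]. Elementwise product with the kernel and sum: 0·-1 + 0·1 + 1·-2 + 3·3 + 3·-1 + 4·-1 + 0·1.

0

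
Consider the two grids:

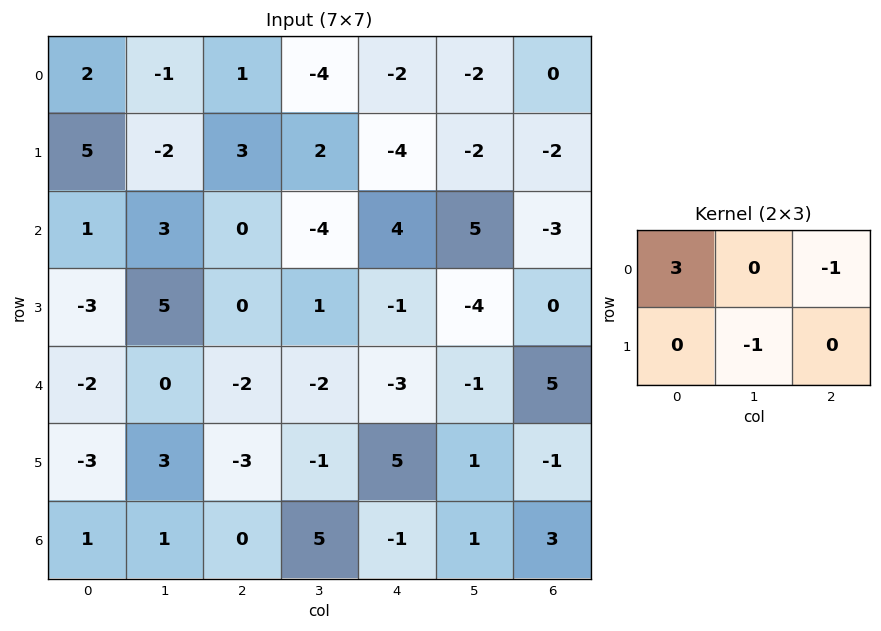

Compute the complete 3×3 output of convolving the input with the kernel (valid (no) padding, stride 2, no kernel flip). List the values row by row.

Output[0,0]: The receptive field on the input at this output position is [2 -1 1 / 5 -2 3]. Elementwise product with the kernel and sum: 2·3 + 1·-1 + -2·-1.

7 3 -4
-2 -5 19
-7 -2 -15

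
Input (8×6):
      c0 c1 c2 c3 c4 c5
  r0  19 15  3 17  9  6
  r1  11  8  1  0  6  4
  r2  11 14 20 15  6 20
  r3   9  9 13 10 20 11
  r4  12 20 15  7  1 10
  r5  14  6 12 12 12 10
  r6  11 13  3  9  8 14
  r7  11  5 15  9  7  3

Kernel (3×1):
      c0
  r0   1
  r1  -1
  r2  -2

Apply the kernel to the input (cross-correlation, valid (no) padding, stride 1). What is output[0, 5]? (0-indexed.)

-38

The receptive field on the input at this output position is [6 / 4 / 20]. Elementwise product with the kernel and sum: 6·1 + 4·-1 + 20·-2.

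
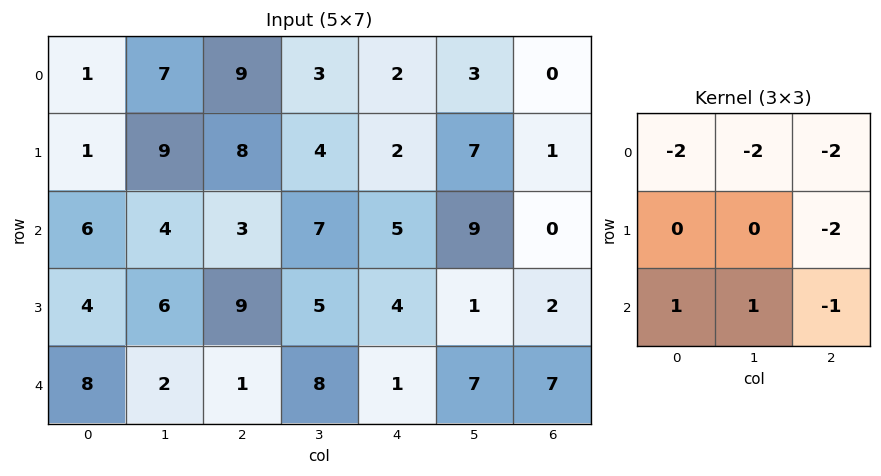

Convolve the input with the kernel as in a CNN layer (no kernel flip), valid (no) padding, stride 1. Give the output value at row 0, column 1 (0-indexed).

The receptive field on the input at this output position is [7 9 3 / 9 8 4 / 4 3 7]. Elementwise product with the kernel and sum: 7·-2 + 9·-2 + 3·-2 + 4·-2 + 4·1 + 3·1 + 7·-1.

-46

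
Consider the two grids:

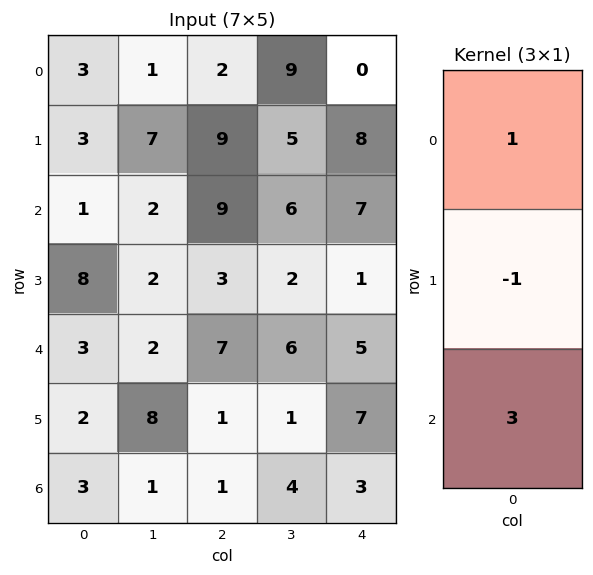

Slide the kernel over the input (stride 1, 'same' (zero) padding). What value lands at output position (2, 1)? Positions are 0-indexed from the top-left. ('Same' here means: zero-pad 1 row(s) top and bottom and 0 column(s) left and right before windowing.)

The receptive field on the zero-padded input at this output position is [7 / 2 / 2]. Elementwise product with the kernel and sum: 7·1 + 2·-1 + 2·3.

11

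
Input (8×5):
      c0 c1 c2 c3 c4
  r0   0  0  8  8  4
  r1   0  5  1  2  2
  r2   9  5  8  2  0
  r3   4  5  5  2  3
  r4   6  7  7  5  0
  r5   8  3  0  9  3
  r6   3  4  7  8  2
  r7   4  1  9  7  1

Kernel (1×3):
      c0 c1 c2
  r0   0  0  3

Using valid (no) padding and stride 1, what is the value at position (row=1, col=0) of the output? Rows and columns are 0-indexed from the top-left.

The receptive field on the input at this output position is [0 5 1]. Elementwise product with the kernel and sum: 1·3.

3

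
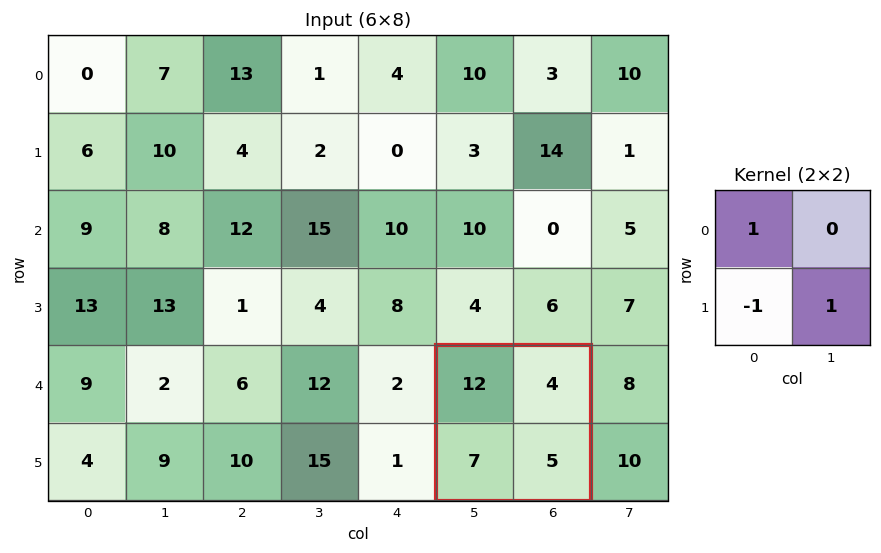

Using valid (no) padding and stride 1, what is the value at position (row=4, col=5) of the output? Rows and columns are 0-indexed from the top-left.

10

The receptive field on the input at this output position is [12 4 / 7 5]. Elementwise product with the kernel and sum: 12·1 + 7·-1 + 5·1.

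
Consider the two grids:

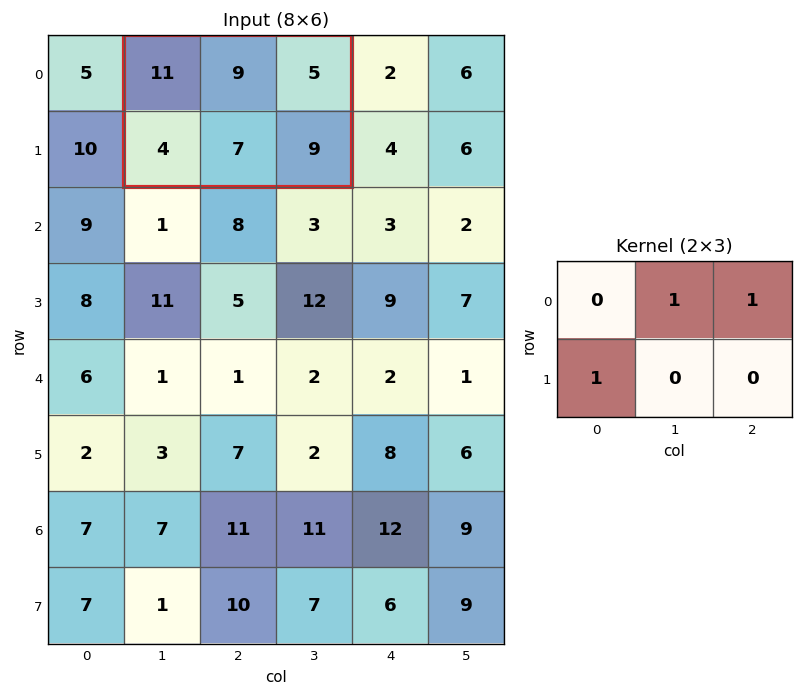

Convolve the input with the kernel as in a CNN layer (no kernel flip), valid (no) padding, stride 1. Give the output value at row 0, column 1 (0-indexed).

18

The receptive field on the input at this output position is [11 9 5 / 4 7 9]. Elementwise product with the kernel and sum: 9·1 + 5·1 + 4·1.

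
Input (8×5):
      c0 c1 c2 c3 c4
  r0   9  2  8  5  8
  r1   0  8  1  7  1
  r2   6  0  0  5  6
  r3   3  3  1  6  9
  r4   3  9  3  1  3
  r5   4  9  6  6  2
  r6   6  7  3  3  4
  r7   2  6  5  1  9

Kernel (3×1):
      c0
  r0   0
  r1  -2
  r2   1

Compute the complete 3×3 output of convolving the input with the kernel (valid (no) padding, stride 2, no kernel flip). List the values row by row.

Output[0,0]: The receptive field on the input at this output position is [9 / 0 / 6]. Elementwise product with the kernel and sum: 0·-2 + 6·1.
Output[0,1]: The receptive field on the input at this output position is [8 / 1 / 0]. Elementwise product with the kernel and sum: 1·-2 + 0·1.

6 -2 4
-3 1 -15
-2 -9 0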